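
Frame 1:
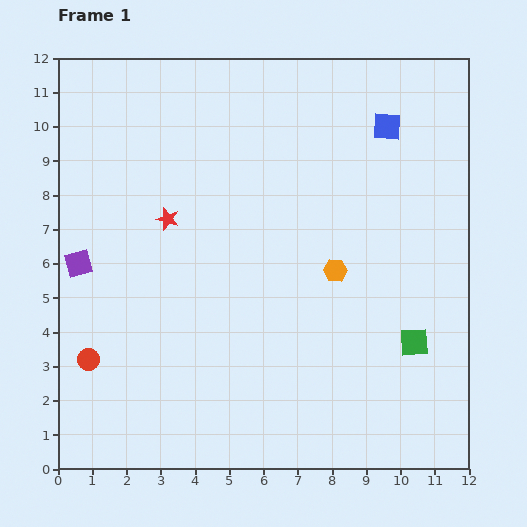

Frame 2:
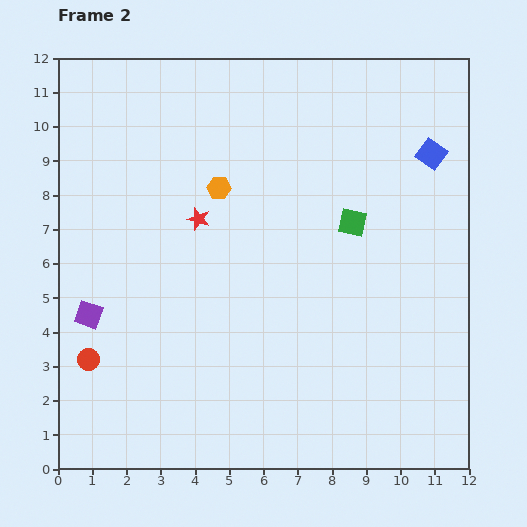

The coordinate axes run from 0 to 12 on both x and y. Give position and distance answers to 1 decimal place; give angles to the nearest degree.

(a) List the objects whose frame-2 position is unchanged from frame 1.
the red circle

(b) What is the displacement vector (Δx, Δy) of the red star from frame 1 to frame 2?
(0.9, 0.0)

The red star was at (3.2, 7.3) in frame 1 and (4.1, 7.3) in frame 2.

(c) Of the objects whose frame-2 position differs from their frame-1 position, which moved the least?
the red star

(moved 0.9)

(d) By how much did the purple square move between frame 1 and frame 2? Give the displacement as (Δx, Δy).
(0.3, -1.5)

The purple square was at (0.6, 6.0) in frame 1 and (0.9, 4.5) in frame 2.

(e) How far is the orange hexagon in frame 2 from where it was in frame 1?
4.2

The orange hexagon moved from (8.1, 5.8) to (4.7, 8.2), a distance of √(3.4² + 2.4²) ≈ 4.2.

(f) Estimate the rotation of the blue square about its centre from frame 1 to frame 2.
32° clockwise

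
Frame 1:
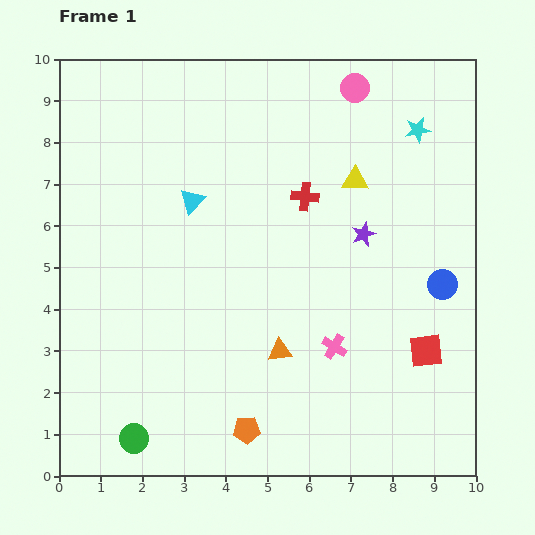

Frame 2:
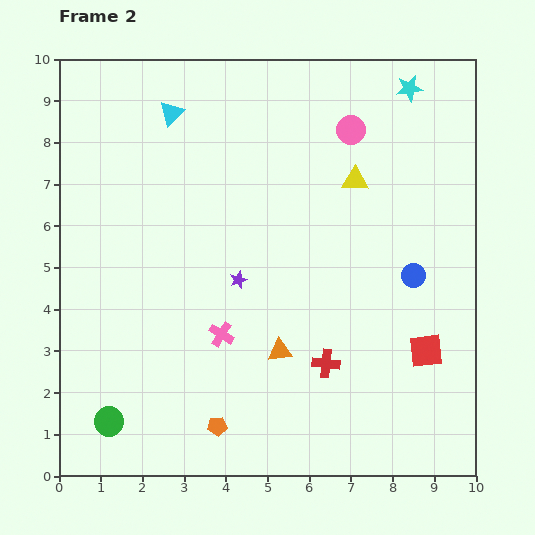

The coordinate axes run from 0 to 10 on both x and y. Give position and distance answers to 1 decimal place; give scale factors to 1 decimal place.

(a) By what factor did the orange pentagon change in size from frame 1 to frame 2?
0.7×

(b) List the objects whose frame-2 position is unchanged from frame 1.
the yellow triangle, the red square, the orange triangle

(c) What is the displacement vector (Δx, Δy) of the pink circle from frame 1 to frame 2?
(-0.1, -1.0)

The pink circle was at (7.1, 9.3) in frame 1 and (7.0, 8.3) in frame 2.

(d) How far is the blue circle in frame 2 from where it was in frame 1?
0.7

The blue circle moved from (9.2, 4.6) to (8.5, 4.8), a distance of √(0.7² + 0.2²) ≈ 0.7.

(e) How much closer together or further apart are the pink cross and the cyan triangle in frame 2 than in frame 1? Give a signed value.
+0.5

Distance in frame 1: 4.9. Distance in frame 2: 5.4.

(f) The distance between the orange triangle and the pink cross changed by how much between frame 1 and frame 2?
+0.2

Distance in frame 1: 1.3. Distance in frame 2: 1.5.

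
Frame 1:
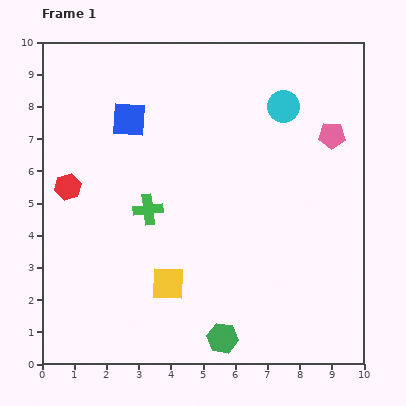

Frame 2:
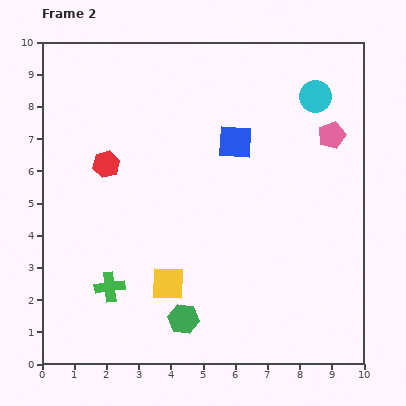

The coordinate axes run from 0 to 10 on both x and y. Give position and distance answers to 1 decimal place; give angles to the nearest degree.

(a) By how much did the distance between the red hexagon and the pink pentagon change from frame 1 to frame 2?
-1.3

Distance in frame 1: 8.4. Distance in frame 2: 7.1.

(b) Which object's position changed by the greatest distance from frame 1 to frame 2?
the blue square

(moved 3.4; next 2.7)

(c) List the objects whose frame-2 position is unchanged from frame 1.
the yellow square, the pink pentagon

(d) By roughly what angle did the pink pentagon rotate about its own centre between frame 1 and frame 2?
23° counter-clockwise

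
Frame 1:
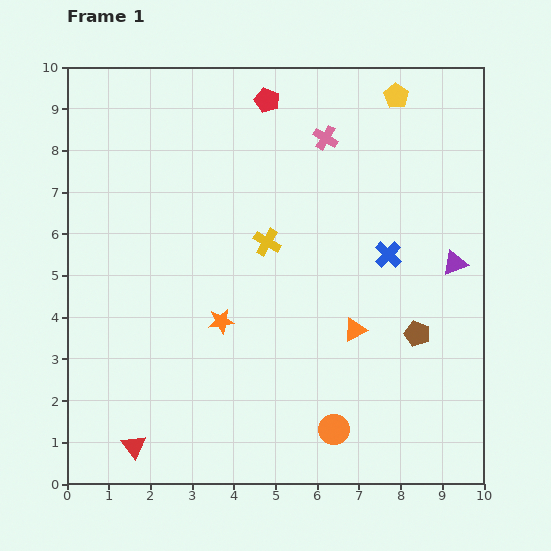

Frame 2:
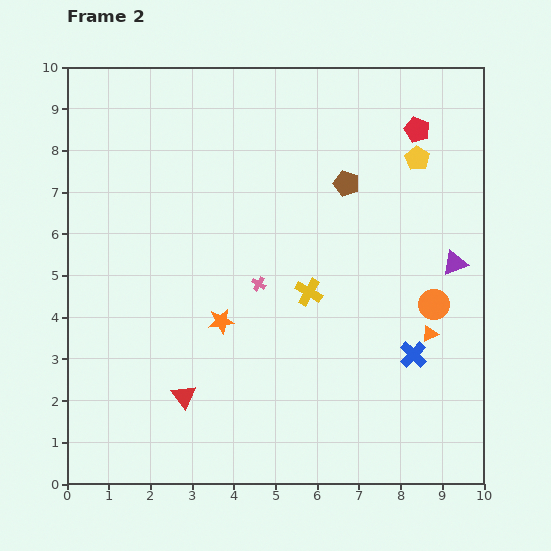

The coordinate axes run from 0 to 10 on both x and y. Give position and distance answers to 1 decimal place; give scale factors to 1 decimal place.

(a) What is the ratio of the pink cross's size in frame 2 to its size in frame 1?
0.6×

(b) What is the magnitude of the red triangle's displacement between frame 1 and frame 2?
1.7

The red triangle moved from (1.6, 0.9) to (2.8, 2.1), a distance of √(1.2² + 1.2²) ≈ 1.7.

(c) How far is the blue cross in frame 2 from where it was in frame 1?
2.5

The blue cross moved from (7.7, 5.5) to (8.3, 3.1), a distance of √(0.6² + 2.4²) ≈ 2.5.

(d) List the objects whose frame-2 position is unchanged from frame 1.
the orange star, the purple triangle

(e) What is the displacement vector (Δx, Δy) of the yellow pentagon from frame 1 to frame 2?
(0.5, -1.5)

The yellow pentagon was at (7.9, 9.3) in frame 1 and (8.4, 7.8) in frame 2.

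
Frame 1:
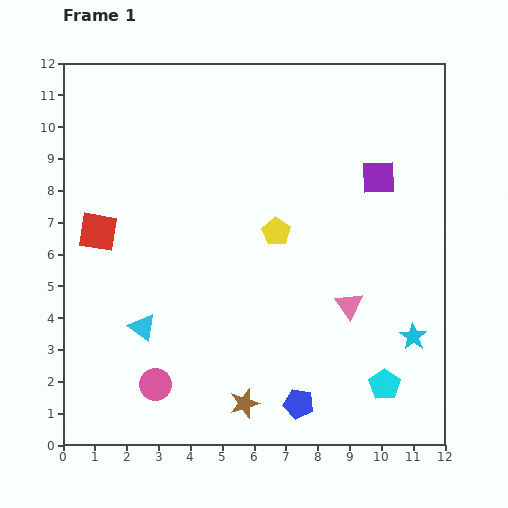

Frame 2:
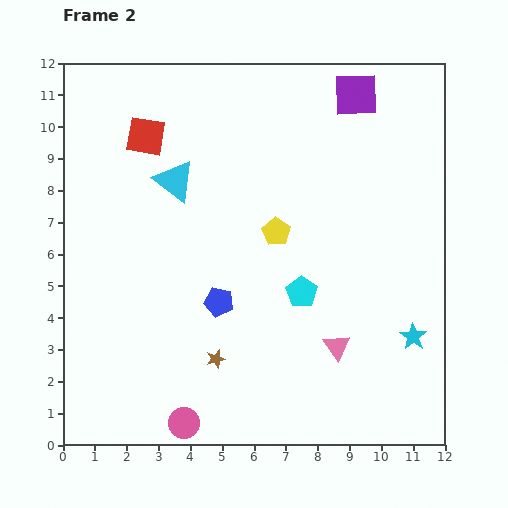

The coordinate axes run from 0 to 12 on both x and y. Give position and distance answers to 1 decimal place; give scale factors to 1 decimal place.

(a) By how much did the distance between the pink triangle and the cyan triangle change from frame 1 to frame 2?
+0.8

Distance in frame 1: 6.5. Distance in frame 2: 7.3.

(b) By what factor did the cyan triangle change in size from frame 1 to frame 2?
1.6×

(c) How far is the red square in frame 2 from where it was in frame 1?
3.4

The red square moved from (1.1, 6.7) to (2.6, 9.7), a distance of √(1.5² + 3.0²) ≈ 3.4.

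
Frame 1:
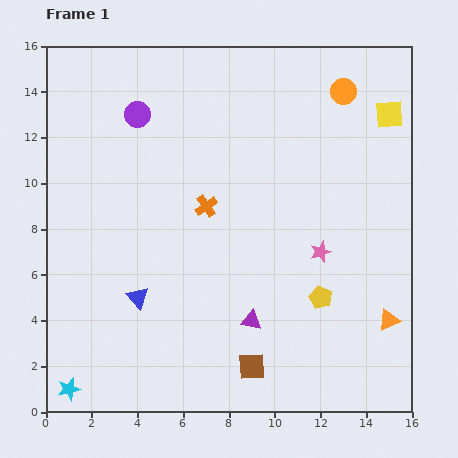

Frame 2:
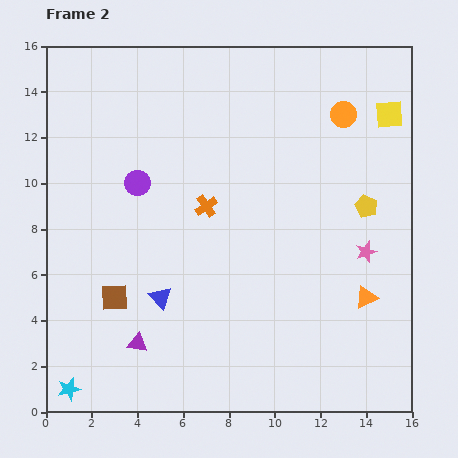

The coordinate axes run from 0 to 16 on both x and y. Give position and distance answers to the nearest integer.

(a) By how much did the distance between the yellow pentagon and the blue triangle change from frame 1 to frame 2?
+2

Distance in frame 1: 8. Distance in frame 2: 10.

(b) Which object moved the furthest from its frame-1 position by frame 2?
the brown square

(moved 7; next 5)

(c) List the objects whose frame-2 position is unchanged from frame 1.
the yellow square, the orange cross, the cyan star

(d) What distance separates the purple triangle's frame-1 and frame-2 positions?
5

The purple triangle moved from (9, 4) to (4, 3), a distance of √(5² + 1²) ≈ 5.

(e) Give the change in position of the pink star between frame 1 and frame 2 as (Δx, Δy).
(2, 0)

The pink star was at (12, 7) in frame 1 and (14, 7) in frame 2.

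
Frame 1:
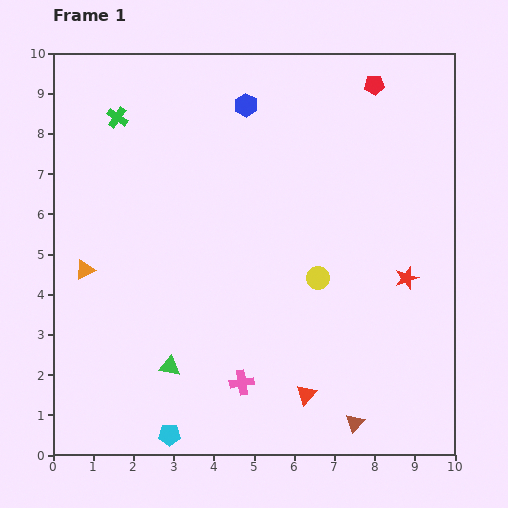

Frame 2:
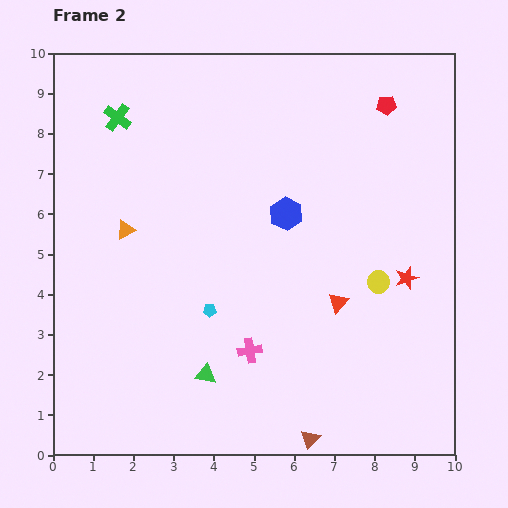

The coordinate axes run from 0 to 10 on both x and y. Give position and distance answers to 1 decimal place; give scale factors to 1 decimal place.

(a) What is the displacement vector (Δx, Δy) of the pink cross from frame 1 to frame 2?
(0.2, 0.8)

The pink cross was at (4.7, 1.8) in frame 1 and (4.9, 2.6) in frame 2.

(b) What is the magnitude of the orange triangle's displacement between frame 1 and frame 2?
1.4

The orange triangle moved from (0.8, 4.6) to (1.8, 5.6), a distance of √(1.0² + 1.0²) ≈ 1.4.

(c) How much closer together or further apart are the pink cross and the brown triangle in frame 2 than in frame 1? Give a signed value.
-0.3

Distance in frame 1: 3.0. Distance in frame 2: 2.7.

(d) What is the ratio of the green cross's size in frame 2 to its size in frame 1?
1.3×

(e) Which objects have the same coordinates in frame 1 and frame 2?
the red star, the green cross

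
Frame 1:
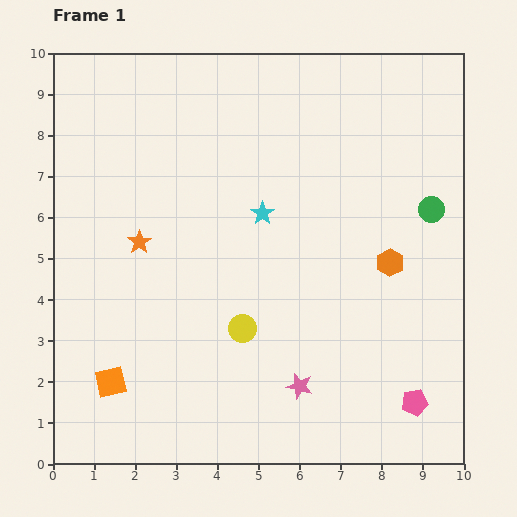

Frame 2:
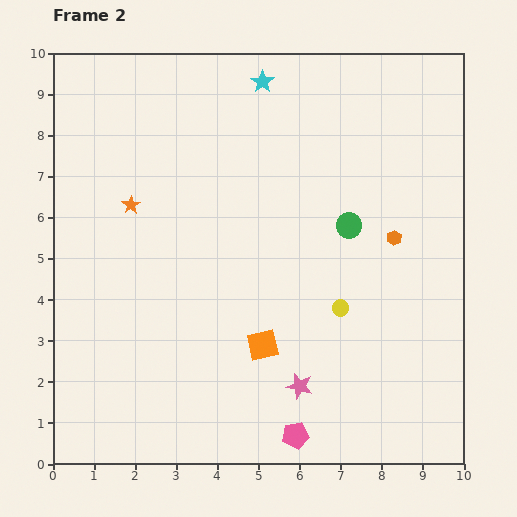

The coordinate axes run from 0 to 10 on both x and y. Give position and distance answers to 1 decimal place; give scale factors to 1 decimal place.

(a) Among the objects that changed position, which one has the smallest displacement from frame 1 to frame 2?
the orange hexagon

(moved 0.6)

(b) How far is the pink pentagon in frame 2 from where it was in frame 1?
3.0

The pink pentagon moved from (8.8, 1.5) to (5.9, 0.7), a distance of √(2.9² + 0.8²) ≈ 3.0.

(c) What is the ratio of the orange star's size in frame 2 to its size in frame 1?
0.7×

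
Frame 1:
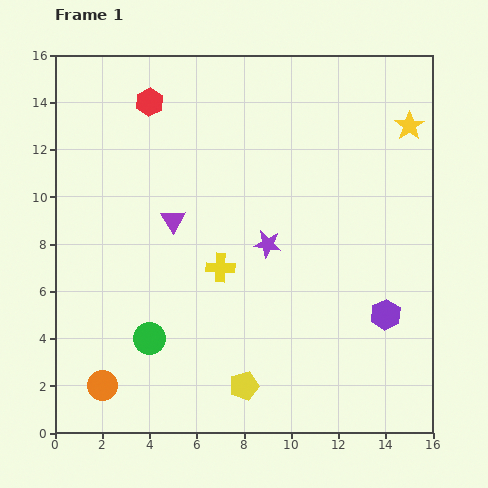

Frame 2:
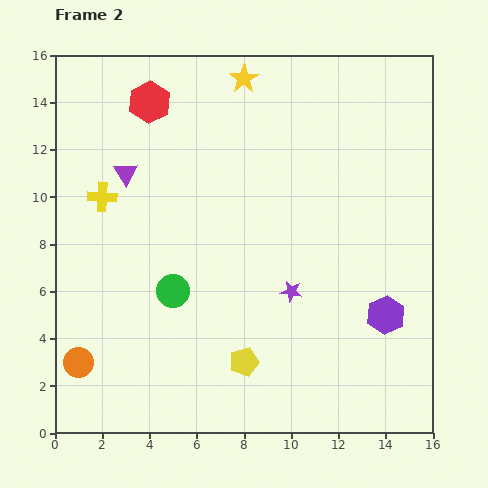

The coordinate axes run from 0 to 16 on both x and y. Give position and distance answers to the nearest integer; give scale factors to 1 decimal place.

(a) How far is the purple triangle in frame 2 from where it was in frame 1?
3

The purple triangle moved from (5, 9) to (3, 11), a distance of √(2² + 2²) ≈ 3.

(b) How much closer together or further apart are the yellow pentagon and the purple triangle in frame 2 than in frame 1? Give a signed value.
+1

Distance in frame 1: 8. Distance in frame 2: 9.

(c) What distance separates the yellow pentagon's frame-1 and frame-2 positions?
1

The yellow pentagon moved from (8, 2) to (8, 3), a distance of √(0² + 1²) ≈ 1.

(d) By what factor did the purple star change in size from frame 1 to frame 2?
0.8×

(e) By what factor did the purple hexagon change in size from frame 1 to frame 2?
1.3×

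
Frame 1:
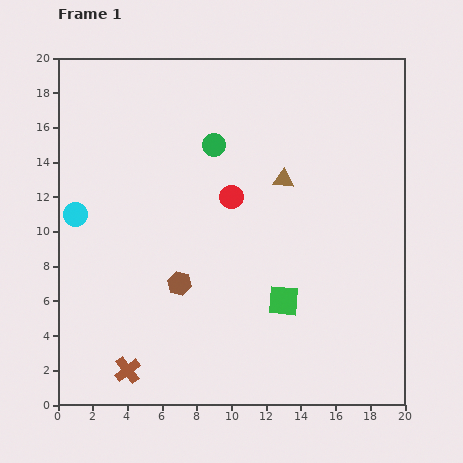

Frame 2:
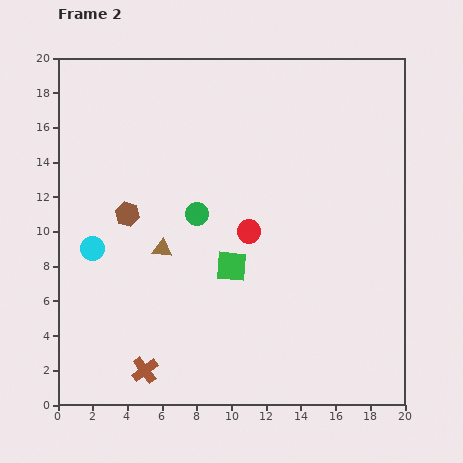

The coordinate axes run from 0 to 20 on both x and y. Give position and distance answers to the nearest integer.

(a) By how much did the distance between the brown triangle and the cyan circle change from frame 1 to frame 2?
-8

Distance in frame 1: 12. Distance in frame 2: 4.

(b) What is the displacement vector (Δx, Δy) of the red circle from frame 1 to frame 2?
(1, -2)

The red circle was at (10, 12) in frame 1 and (11, 10) in frame 2.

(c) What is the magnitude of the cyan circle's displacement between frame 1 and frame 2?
2

The cyan circle moved from (1, 11) to (2, 9), a distance of √(1² + 2²) ≈ 2.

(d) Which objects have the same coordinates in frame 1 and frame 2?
none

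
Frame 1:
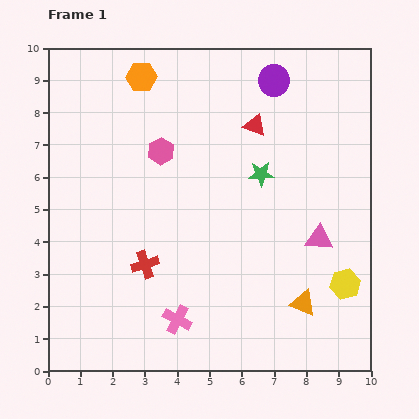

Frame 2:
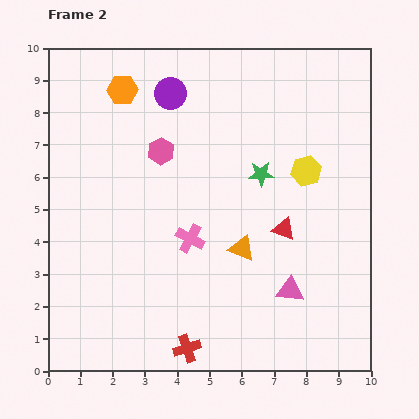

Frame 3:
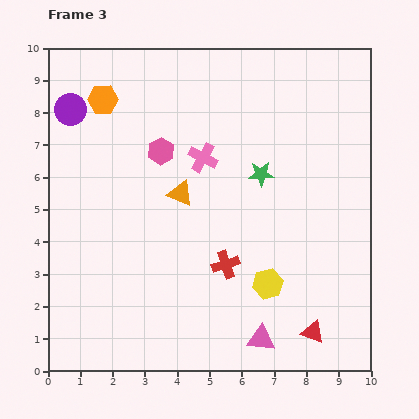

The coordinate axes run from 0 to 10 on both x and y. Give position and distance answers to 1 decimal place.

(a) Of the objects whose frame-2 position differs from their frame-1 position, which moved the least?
the orange hexagon

(moved 0.7)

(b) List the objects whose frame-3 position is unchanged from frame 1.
the pink hexagon, the green star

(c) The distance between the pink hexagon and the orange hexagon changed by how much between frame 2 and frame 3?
+0.2

Distance in frame 2: 2.2. Distance in frame 3: 2.4.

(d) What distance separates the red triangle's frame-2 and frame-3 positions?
3.3

The red triangle moved from (7.3, 4.4) to (8.2, 1.2), a distance of √(0.9² + 3.2²) ≈ 3.3.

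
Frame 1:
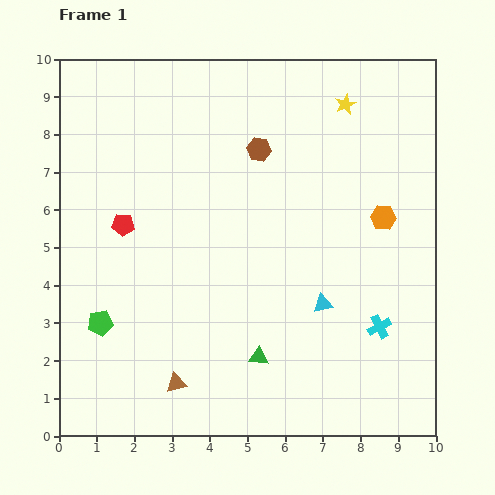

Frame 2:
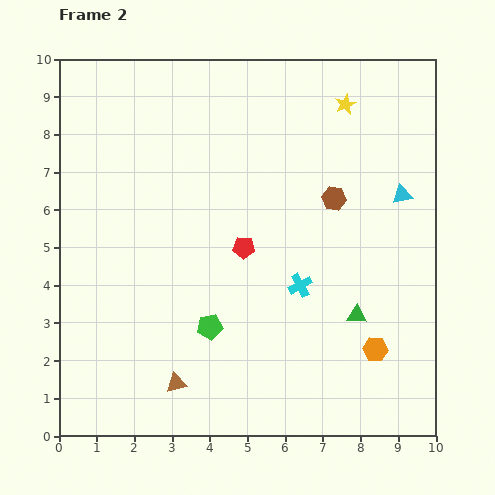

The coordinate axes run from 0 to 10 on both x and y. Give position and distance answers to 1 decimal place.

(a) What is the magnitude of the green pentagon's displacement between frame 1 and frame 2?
2.9

The green pentagon moved from (1.1, 3.0) to (4.0, 2.9), a distance of √(2.9² + 0.1²) ≈ 2.9.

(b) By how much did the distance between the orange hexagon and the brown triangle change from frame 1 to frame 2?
-1.6

Distance in frame 1: 7.0. Distance in frame 2: 5.4.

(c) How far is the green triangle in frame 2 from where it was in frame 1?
2.8

The green triangle moved from (5.3, 2.1) to (7.9, 3.2), a distance of √(2.6² + 1.1²) ≈ 2.8.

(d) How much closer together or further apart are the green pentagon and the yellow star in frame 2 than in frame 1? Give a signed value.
-1.8

Distance in frame 1: 8.7. Distance in frame 2: 6.9.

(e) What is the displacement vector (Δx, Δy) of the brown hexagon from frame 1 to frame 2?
(2.0, -1.3)

The brown hexagon was at (5.3, 7.6) in frame 1 and (7.3, 6.3) in frame 2.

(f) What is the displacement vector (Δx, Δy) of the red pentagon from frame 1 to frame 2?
(3.2, -0.6)

The red pentagon was at (1.7, 5.6) in frame 1 and (4.9, 5.0) in frame 2.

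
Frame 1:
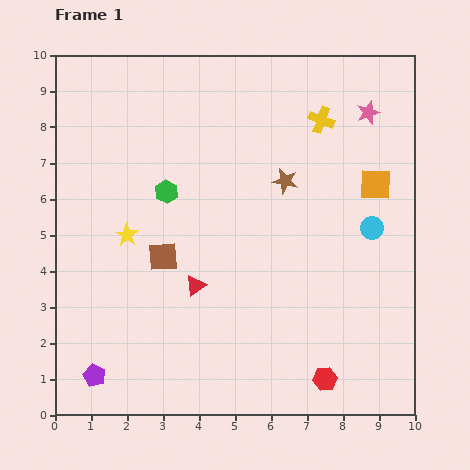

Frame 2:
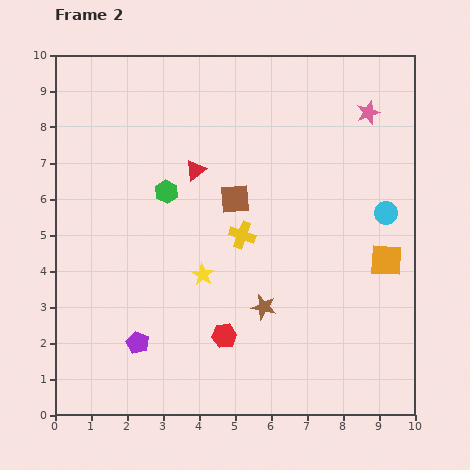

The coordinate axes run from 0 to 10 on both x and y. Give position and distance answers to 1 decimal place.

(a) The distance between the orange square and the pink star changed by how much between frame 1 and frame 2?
+2.1

Distance in frame 1: 2.0. Distance in frame 2: 4.1.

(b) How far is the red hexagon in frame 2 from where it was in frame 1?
3.0

The red hexagon moved from (7.5, 1.0) to (4.7, 2.2), a distance of √(2.8² + 1.2²) ≈ 3.0.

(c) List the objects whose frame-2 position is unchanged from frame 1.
the green hexagon, the pink star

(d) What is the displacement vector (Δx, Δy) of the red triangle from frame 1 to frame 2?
(0.0, 3.2)

The red triangle was at (3.9, 3.6) in frame 1 and (3.9, 6.8) in frame 2.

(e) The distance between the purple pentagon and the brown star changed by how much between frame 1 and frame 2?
-4.0

Distance in frame 1: 7.6. Distance in frame 2: 3.6.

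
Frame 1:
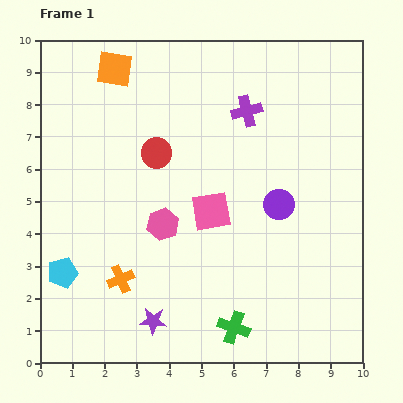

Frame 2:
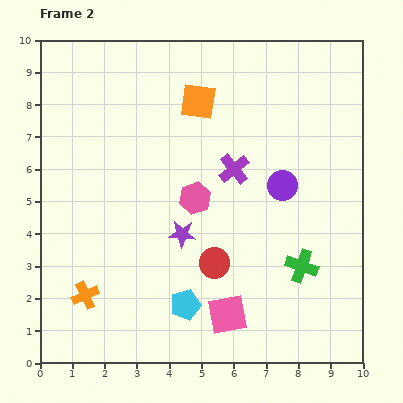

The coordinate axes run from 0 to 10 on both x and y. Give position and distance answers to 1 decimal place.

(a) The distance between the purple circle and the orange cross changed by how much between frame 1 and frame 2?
+1.6

Distance in frame 1: 5.4. Distance in frame 2: 7.0.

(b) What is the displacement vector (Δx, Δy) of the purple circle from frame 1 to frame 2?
(0.1, 0.6)

The purple circle was at (7.4, 4.9) in frame 1 and (7.5, 5.5) in frame 2.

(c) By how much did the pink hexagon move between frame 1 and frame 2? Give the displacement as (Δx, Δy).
(1.0, 0.8)

The pink hexagon was at (3.8, 4.3) in frame 1 and (4.8, 5.1) in frame 2.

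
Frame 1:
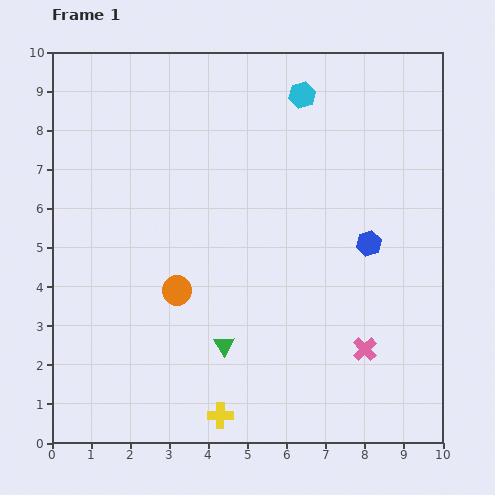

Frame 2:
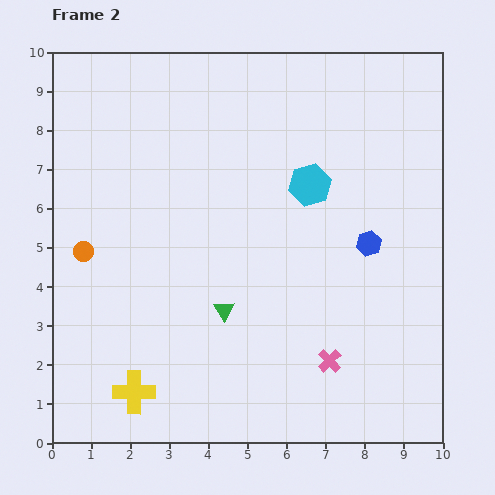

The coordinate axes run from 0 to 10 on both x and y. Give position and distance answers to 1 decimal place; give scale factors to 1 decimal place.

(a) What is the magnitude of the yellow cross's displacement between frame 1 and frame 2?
2.3

The yellow cross moved from (4.3, 0.7) to (2.1, 1.3), a distance of √(2.2² + 0.6²) ≈ 2.3.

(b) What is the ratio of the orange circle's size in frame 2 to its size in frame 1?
0.7×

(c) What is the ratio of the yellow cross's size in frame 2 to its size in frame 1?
1.7×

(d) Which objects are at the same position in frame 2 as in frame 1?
the blue hexagon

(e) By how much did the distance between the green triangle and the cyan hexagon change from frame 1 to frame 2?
-2.8

Distance in frame 1: 6.7. Distance in frame 2: 3.9.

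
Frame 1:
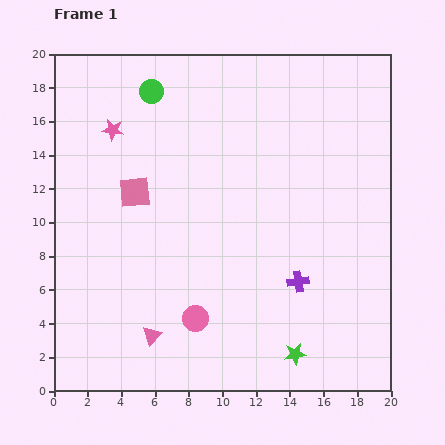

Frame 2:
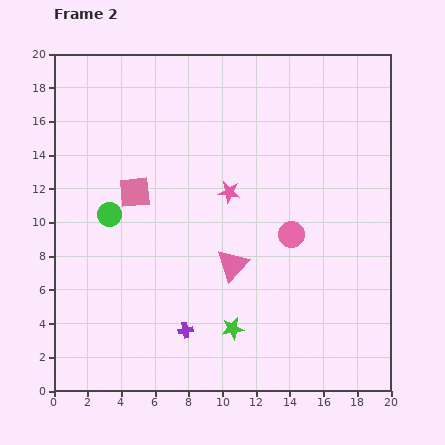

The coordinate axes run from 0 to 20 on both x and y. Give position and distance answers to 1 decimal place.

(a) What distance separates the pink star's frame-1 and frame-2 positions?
7.8

The pink star moved from (3.5, 15.5) to (10.4, 11.8), a distance of √(6.9² + 3.7²) ≈ 7.8.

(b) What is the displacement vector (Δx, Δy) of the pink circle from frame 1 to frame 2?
(5.7, 5.0)

The pink circle was at (8.4, 4.3) in frame 1 and (14.1, 9.3) in frame 2.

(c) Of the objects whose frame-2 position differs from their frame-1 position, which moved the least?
the green star

(moved 4.0)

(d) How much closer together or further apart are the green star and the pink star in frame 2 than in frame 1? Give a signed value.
-9.0

Distance in frame 1: 17.1. Distance in frame 2: 8.1.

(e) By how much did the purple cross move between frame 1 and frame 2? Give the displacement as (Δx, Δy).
(-6.7, -2.9)

The purple cross was at (14.5, 6.5) in frame 1 and (7.8, 3.6) in frame 2.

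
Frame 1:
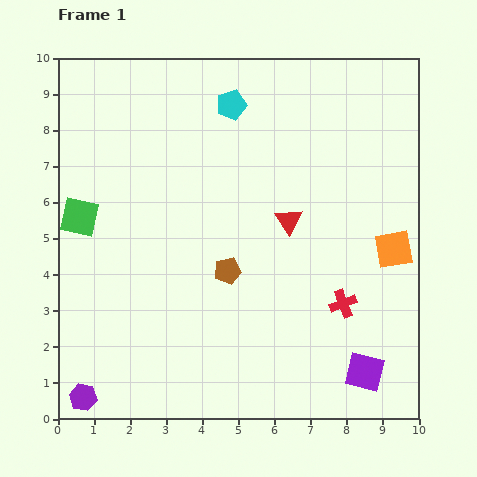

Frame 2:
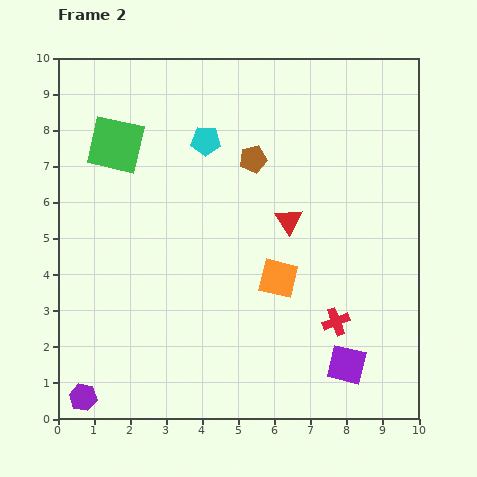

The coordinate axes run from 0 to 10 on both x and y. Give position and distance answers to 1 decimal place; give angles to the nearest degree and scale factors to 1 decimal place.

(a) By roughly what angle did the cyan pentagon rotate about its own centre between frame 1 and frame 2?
18° clockwise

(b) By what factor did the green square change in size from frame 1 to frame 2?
1.5×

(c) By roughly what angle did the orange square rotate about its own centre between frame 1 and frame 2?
23° clockwise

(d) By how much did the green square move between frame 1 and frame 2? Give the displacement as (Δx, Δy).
(1.0, 2.0)

The green square was at (0.6, 5.6) in frame 1 and (1.6, 7.6) in frame 2.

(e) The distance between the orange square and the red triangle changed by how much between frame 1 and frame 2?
-1.4

Distance in frame 1: 3.0. Distance in frame 2: 1.6.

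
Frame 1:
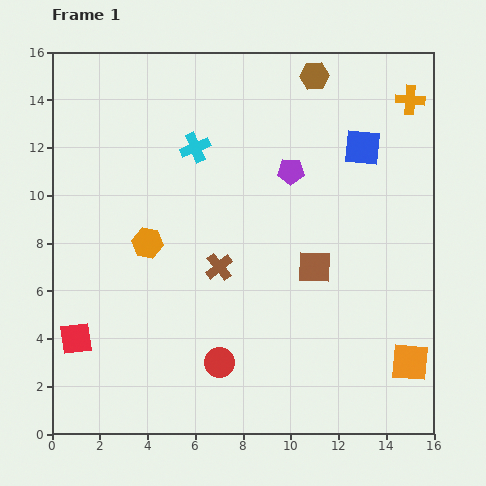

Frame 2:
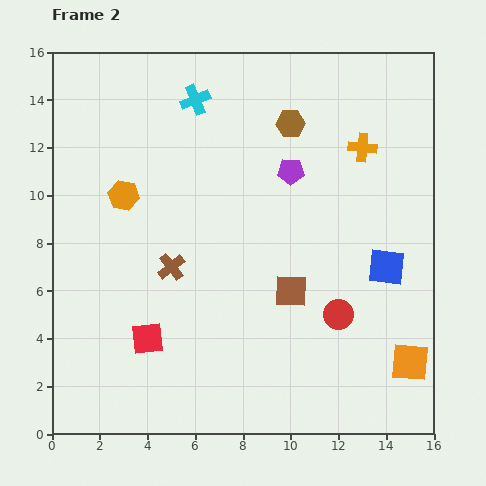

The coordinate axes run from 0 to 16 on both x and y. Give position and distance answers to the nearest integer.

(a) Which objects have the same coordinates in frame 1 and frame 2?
the orange square, the purple pentagon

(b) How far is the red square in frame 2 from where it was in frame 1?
3

The red square moved from (1, 4) to (4, 4), a distance of √(3² + 0²) ≈ 3.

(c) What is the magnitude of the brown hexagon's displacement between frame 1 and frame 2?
2

The brown hexagon moved from (11, 15) to (10, 13), a distance of √(1² + 2²) ≈ 2.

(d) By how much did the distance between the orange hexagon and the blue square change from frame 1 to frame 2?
+1

Distance in frame 1: 10. Distance in frame 2: 11.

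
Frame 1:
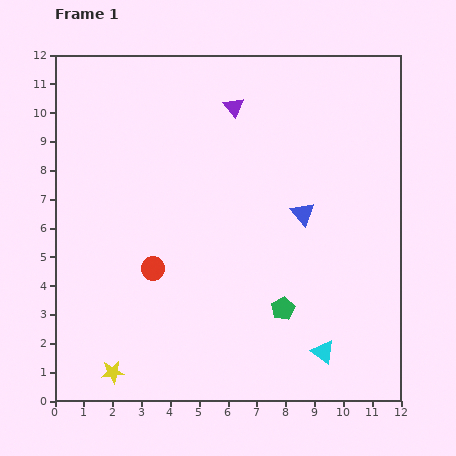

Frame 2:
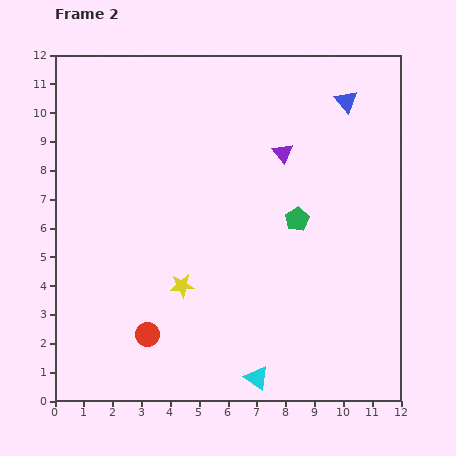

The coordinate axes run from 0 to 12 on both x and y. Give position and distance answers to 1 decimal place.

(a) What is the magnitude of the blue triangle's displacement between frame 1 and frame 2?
4.2

The blue triangle moved from (8.6, 6.5) to (10.1, 10.4), a distance of √(1.5² + 3.9²) ≈ 4.2.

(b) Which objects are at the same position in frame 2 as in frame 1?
none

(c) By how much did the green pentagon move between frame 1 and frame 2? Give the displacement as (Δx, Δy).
(0.5, 3.1)

The green pentagon was at (7.9, 3.2) in frame 1 and (8.4, 6.3) in frame 2.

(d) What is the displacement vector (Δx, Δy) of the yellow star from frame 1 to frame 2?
(2.4, 3.0)

The yellow star was at (2.0, 1.0) in frame 1 and (4.4, 4.0) in frame 2.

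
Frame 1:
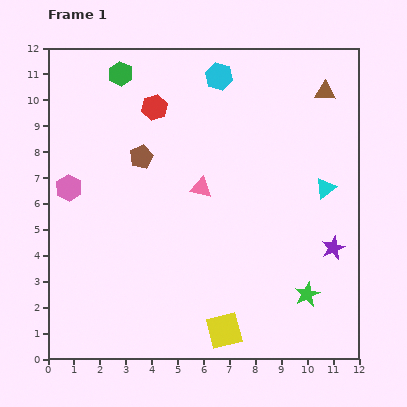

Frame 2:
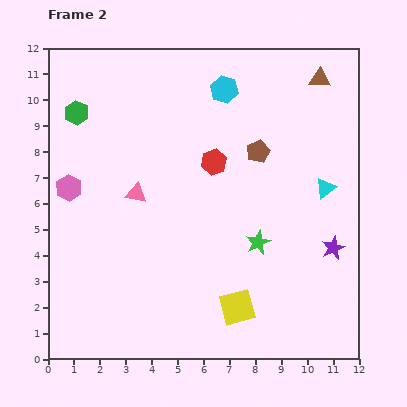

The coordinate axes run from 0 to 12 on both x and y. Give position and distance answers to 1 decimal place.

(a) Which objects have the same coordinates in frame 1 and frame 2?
the cyan triangle, the purple star, the pink hexagon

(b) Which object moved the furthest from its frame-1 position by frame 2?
the brown pentagon

(moved 4.5; next 3.1)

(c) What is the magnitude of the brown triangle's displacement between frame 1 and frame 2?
0.5

The brown triangle moved from (10.7, 10.3) to (10.5, 10.8), a distance of √(0.2² + 0.5²) ≈ 0.5.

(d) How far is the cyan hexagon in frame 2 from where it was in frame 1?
0.5

The cyan hexagon moved from (6.6, 10.9) to (6.8, 10.4), a distance of √(0.2² + 0.5²) ≈ 0.5.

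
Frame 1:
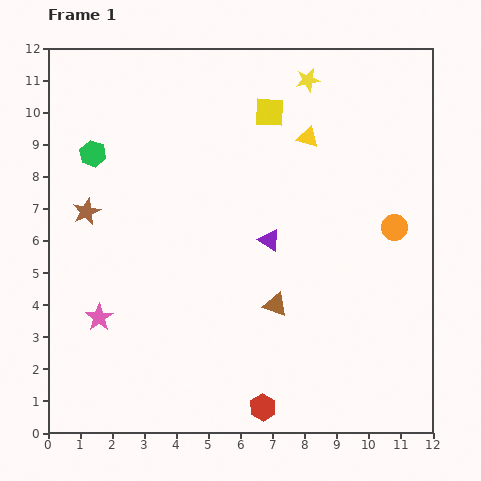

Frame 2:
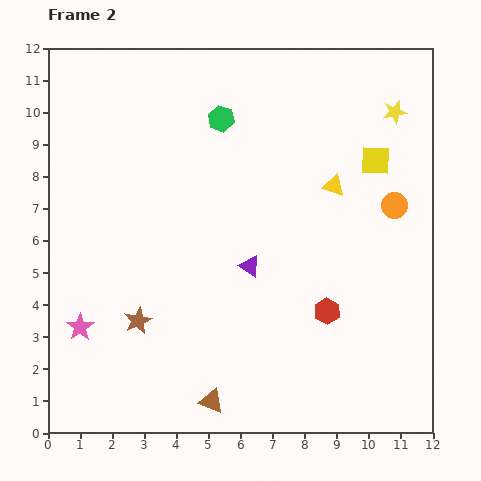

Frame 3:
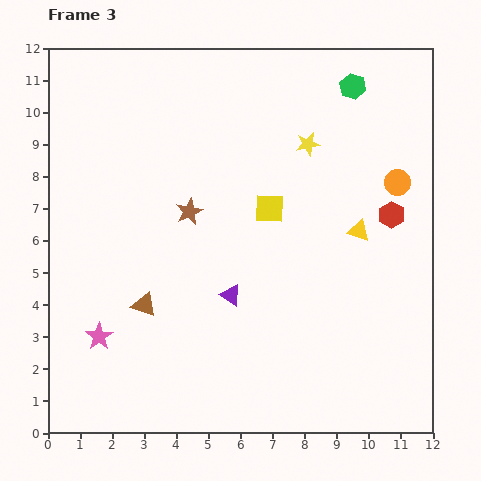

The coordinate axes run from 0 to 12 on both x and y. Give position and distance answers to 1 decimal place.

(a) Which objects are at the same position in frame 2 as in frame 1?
none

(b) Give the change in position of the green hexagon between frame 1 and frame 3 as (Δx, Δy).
(8.1, 2.1)

The green hexagon was at (1.4, 8.7) in frame 1 and (9.5, 10.8) in frame 3.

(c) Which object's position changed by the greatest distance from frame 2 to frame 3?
the green hexagon

(moved 4.2; next 3.8)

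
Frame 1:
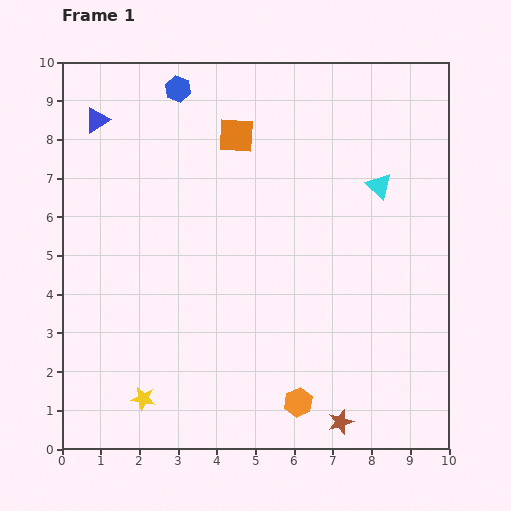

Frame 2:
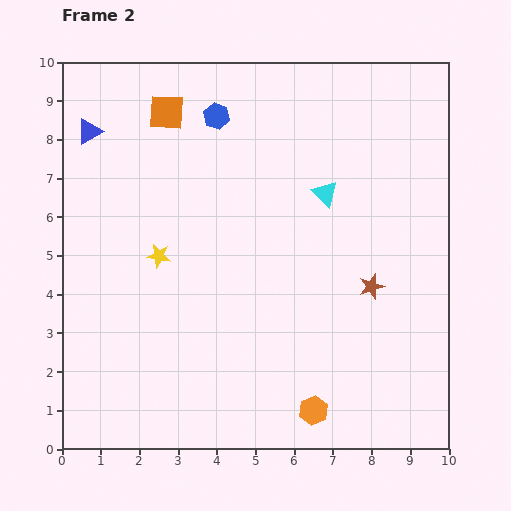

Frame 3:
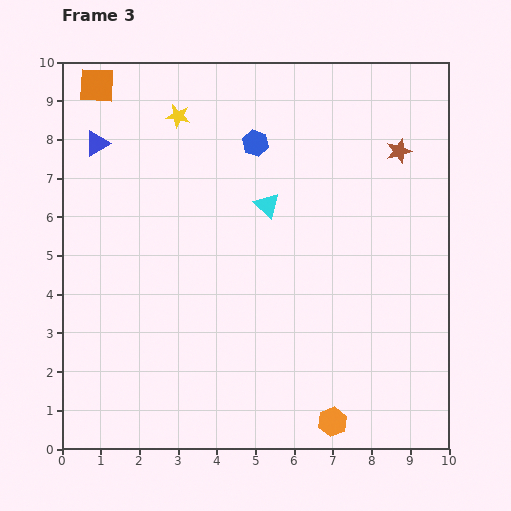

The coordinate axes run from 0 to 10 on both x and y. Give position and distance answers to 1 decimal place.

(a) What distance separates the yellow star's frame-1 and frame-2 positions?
3.7

The yellow star moved from (2.1, 1.3) to (2.5, 5.0), a distance of √(0.4² + 3.7²) ≈ 3.7.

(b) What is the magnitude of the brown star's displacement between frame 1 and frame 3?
7.2

The brown star moved from (7.2, 0.7) to (8.7, 7.7), a distance of √(1.5² + 7.0²) ≈ 7.2.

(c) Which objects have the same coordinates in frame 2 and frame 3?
none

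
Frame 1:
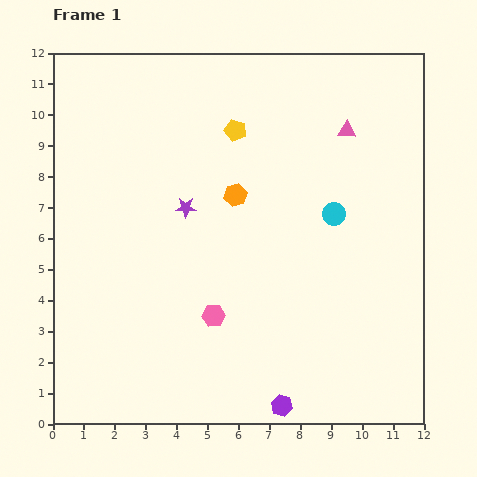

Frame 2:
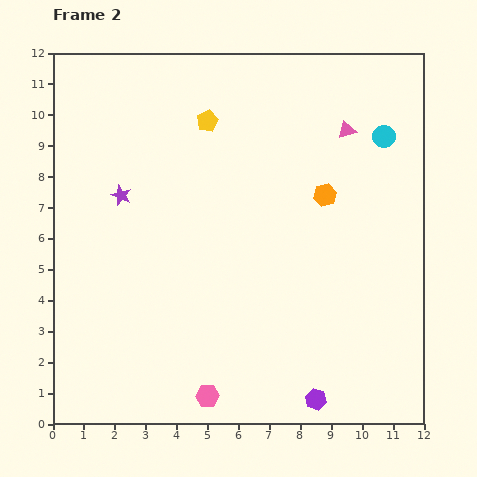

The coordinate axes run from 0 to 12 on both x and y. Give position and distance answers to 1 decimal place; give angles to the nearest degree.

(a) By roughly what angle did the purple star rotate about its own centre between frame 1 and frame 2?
22° clockwise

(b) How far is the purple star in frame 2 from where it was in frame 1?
2.1

The purple star moved from (4.3, 7.0) to (2.2, 7.4), a distance of √(2.1² + 0.4²) ≈ 2.1.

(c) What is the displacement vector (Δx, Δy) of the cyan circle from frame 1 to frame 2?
(1.6, 2.5)

The cyan circle was at (9.1, 6.8) in frame 1 and (10.7, 9.3) in frame 2.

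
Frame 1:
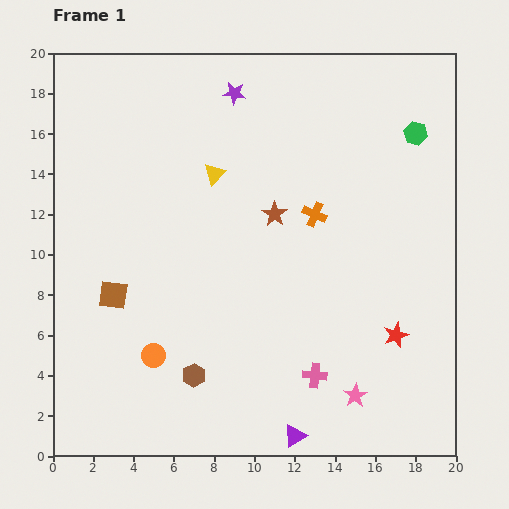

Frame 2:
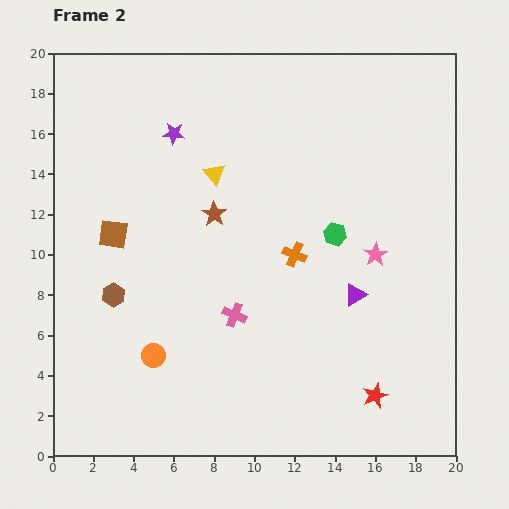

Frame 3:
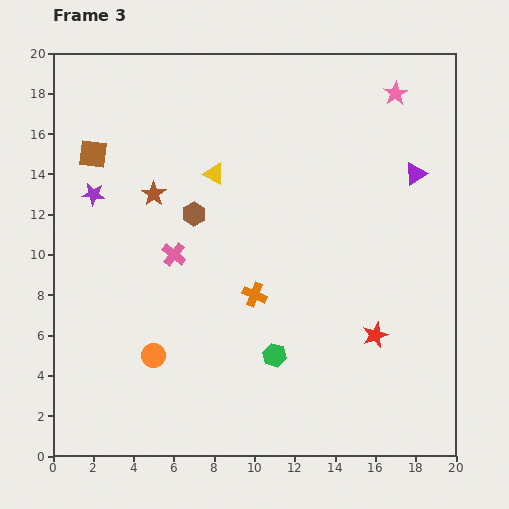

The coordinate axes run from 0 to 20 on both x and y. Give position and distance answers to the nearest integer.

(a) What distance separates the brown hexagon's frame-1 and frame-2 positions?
6

The brown hexagon moved from (7, 4) to (3, 8), a distance of √(4² + 4²) ≈ 6.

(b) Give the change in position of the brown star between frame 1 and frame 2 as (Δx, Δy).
(-3, 0)

The brown star was at (11, 12) in frame 1 and (8, 12) in frame 2.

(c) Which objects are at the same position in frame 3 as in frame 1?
the orange circle, the yellow triangle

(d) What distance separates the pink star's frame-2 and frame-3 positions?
8

The pink star moved from (16, 10) to (17, 18), a distance of √(1² + 8²) ≈ 8.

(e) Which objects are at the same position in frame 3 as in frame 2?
the orange circle, the yellow triangle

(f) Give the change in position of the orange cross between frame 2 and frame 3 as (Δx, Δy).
(-2, -2)

The orange cross was at (12, 10) in frame 2 and (10, 8) in frame 3.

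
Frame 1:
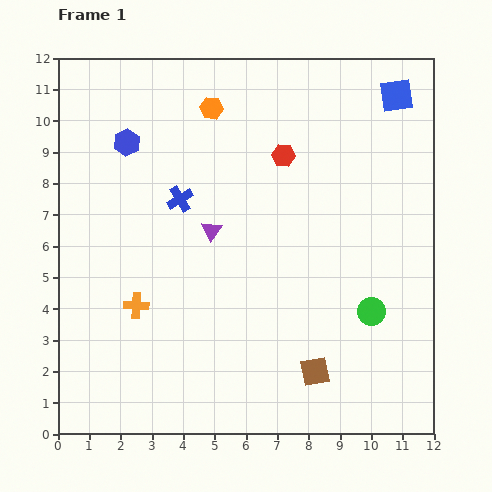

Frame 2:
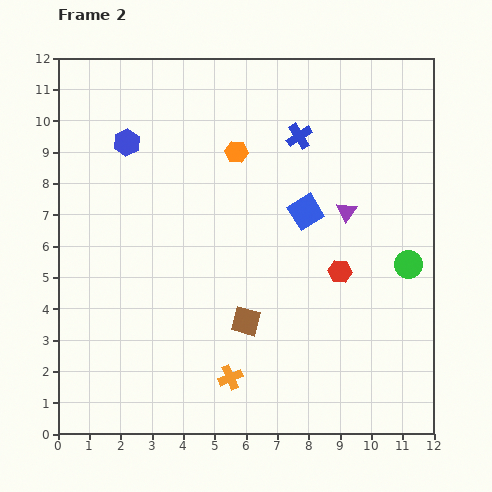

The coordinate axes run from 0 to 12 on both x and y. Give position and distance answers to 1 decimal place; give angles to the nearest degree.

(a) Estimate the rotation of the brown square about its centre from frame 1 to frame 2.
26° clockwise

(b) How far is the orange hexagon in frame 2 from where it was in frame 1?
1.6

The orange hexagon moved from (4.9, 10.4) to (5.7, 9.0), a distance of √(0.8² + 1.4²) ≈ 1.6.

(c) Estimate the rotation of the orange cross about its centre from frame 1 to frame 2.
25° counter-clockwise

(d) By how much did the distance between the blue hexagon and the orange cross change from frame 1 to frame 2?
+3.0

Distance in frame 1: 5.2. Distance in frame 2: 8.2.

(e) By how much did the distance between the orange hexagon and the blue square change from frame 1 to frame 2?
-3.0

Distance in frame 1: 5.9. Distance in frame 2: 2.9.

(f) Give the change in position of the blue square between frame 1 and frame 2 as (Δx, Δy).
(-2.9, -3.7)

The blue square was at (10.8, 10.8) in frame 1 and (7.9, 7.1) in frame 2.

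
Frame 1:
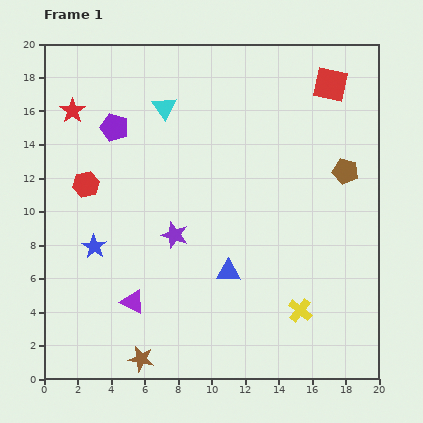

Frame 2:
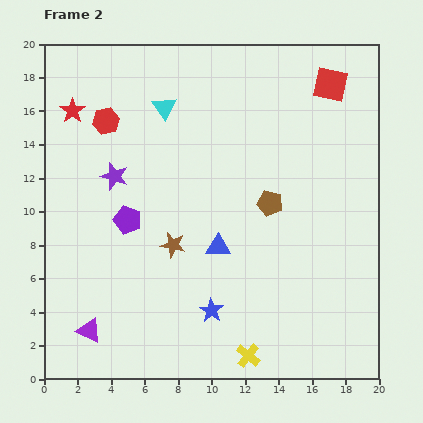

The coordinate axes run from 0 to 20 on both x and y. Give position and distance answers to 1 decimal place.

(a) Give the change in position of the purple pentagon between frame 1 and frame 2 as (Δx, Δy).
(0.8, -5.5)

The purple pentagon was at (4.2, 15.0) in frame 1 and (5.0, 9.5) in frame 2.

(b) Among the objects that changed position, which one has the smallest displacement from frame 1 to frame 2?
the blue triangle

(moved 1.6)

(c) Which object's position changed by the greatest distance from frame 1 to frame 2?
the blue star

(moved 8.0; next 7.1)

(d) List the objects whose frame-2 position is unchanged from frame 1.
the red star, the cyan triangle, the red square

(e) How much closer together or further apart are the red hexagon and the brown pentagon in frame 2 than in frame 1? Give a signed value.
-4.5

Distance in frame 1: 15.5. Distance in frame 2: 11.0.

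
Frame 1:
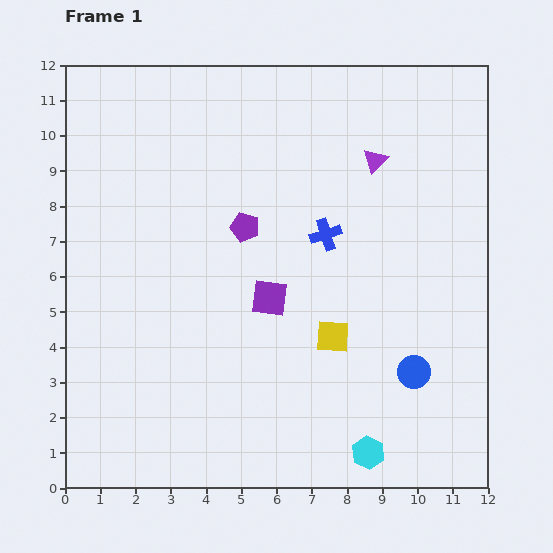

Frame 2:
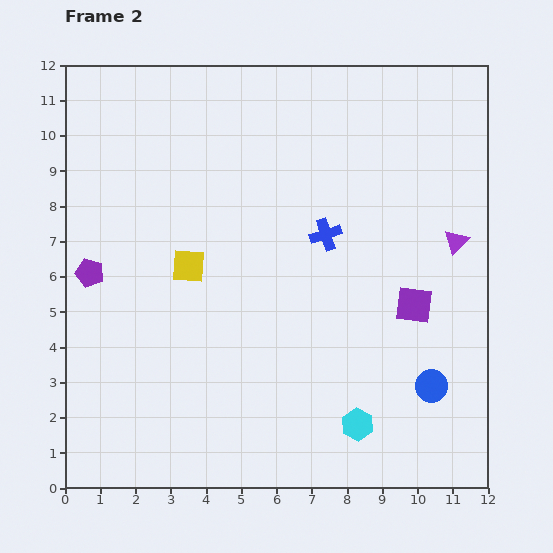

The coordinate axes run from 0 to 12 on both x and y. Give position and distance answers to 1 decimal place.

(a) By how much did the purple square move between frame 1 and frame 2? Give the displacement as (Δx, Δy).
(4.1, -0.2)

The purple square was at (5.8, 5.4) in frame 1 and (9.9, 5.2) in frame 2.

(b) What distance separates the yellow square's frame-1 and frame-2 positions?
4.6

The yellow square moved from (7.6, 4.3) to (3.5, 6.3), a distance of √(4.1² + 2.0²) ≈ 4.6.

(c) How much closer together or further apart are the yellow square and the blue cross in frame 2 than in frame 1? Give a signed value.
+1.1

Distance in frame 1: 2.9. Distance in frame 2: 4.0.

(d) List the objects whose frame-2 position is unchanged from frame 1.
the blue cross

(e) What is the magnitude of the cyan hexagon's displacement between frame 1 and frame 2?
0.9

The cyan hexagon moved from (8.6, 1.0) to (8.3, 1.8), a distance of √(0.3² + 0.8²) ≈ 0.9.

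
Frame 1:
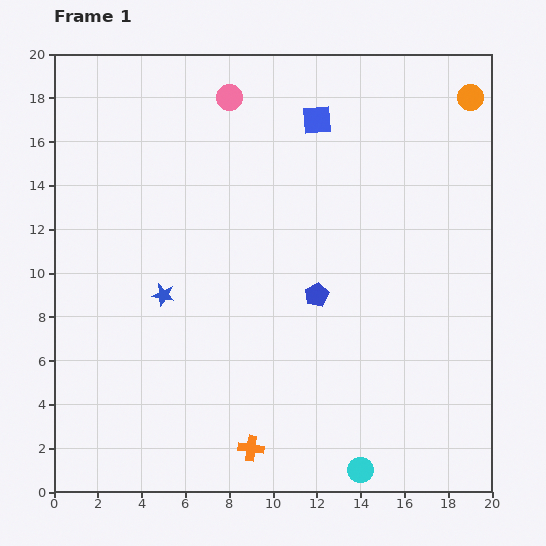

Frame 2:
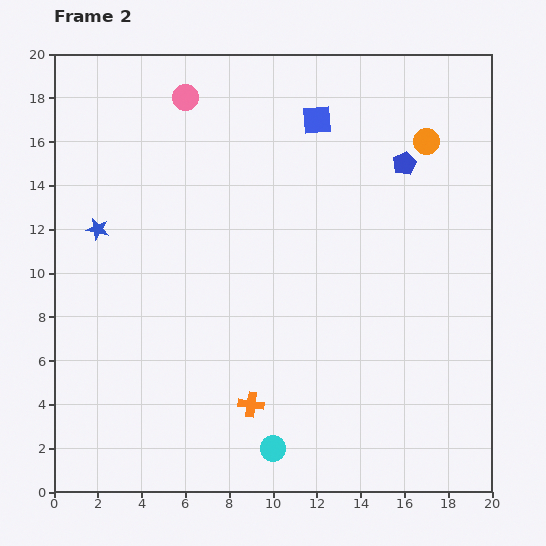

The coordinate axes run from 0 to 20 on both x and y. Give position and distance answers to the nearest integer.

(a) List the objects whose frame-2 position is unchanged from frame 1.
the blue square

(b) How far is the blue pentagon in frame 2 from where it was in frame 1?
7

The blue pentagon moved from (12, 9) to (16, 15), a distance of √(4² + 6²) ≈ 7.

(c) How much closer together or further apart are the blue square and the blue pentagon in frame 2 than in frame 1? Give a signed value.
-4

Distance in frame 1: 8. Distance in frame 2: 4.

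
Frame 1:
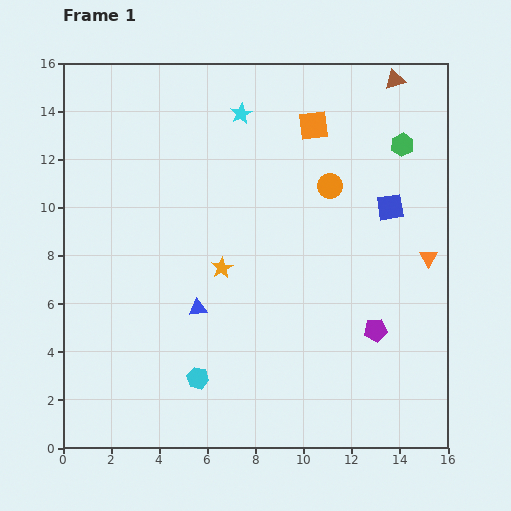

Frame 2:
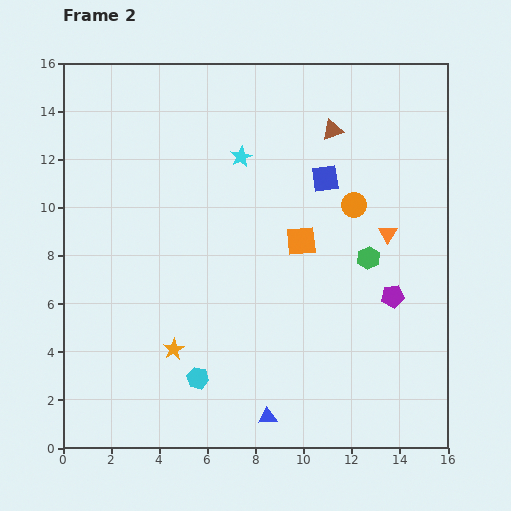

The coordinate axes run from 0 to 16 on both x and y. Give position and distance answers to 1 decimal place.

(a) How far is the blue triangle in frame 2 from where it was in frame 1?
5.4

The blue triangle moved from (5.6, 5.8) to (8.5, 1.3), a distance of √(2.9² + 4.5²) ≈ 5.4.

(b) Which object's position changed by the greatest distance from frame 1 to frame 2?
the blue triangle

(moved 5.4; next 4.9)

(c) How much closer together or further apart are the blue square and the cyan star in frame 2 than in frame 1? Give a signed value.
-3.7

Distance in frame 1: 7.3. Distance in frame 2: 3.6.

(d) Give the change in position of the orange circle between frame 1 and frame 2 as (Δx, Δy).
(1.0, -0.8)

The orange circle was at (11.1, 10.9) in frame 1 and (12.1, 10.1) in frame 2.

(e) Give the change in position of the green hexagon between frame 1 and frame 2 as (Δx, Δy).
(-1.4, -4.7)

The green hexagon was at (14.1, 12.6) in frame 1 and (12.7, 7.9) in frame 2.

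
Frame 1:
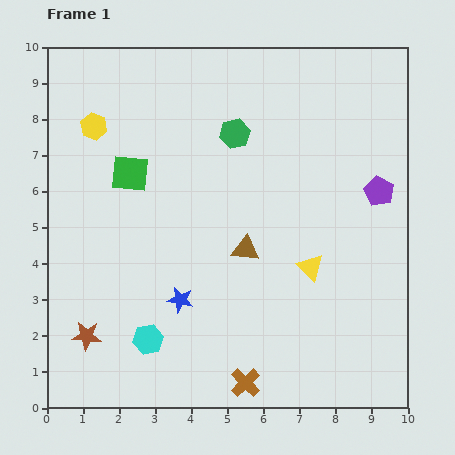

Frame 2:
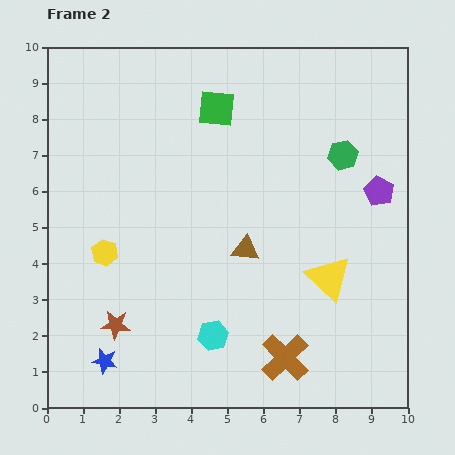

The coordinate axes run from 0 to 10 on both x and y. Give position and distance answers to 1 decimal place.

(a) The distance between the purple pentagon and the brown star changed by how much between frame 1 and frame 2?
-0.8

Distance in frame 1: 9.0. Distance in frame 2: 8.2.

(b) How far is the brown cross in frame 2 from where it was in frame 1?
1.3

The brown cross moved from (5.5, 0.7) to (6.6, 1.4), a distance of √(1.1² + 0.7²) ≈ 1.3.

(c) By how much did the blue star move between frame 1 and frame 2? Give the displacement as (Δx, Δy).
(-2.1, -1.7)

The blue star was at (3.7, 3.0) in frame 1 and (1.6, 1.3) in frame 2.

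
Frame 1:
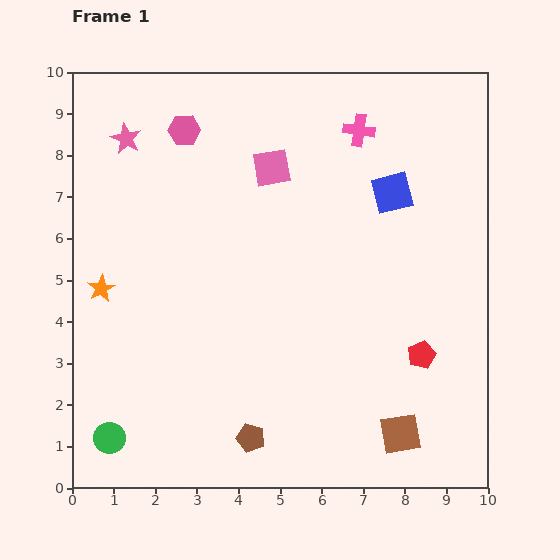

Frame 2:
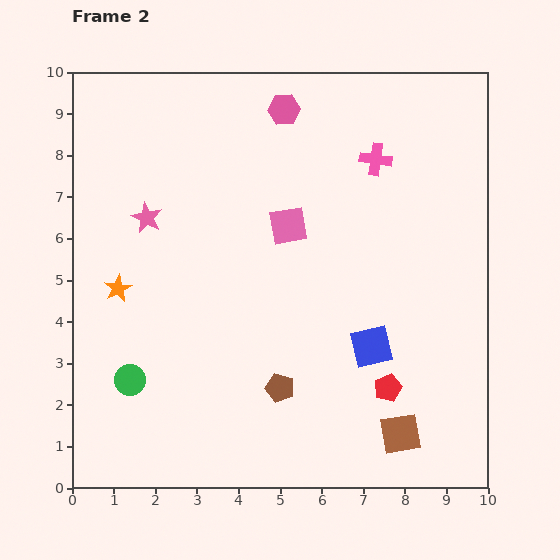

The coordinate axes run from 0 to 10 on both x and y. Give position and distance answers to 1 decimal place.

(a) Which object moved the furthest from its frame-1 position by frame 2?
the blue square

(moved 3.7; next 2.5)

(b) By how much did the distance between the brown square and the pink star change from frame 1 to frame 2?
-1.7

Distance in frame 1: 9.7. Distance in frame 2: 8.0.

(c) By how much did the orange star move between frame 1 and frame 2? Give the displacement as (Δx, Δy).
(0.4, 0.0)

The orange star was at (0.7, 4.8) in frame 1 and (1.1, 4.8) in frame 2.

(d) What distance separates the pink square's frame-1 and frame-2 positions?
1.5

The pink square moved from (4.8, 7.7) to (5.2, 6.3), a distance of √(0.4² + 1.4²) ≈ 1.5.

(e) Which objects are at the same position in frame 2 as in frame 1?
the brown square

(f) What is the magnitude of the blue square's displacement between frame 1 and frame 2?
3.7

The blue square moved from (7.7, 7.1) to (7.2, 3.4), a distance of √(0.5² + 3.7²) ≈ 3.7.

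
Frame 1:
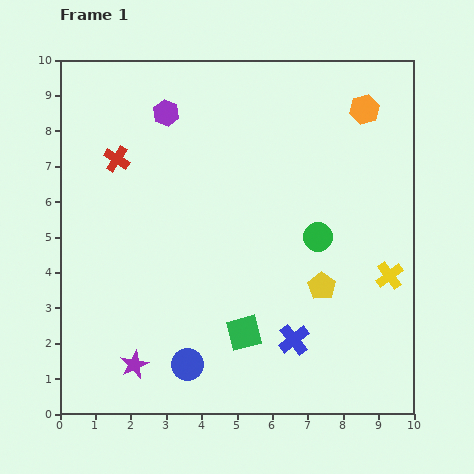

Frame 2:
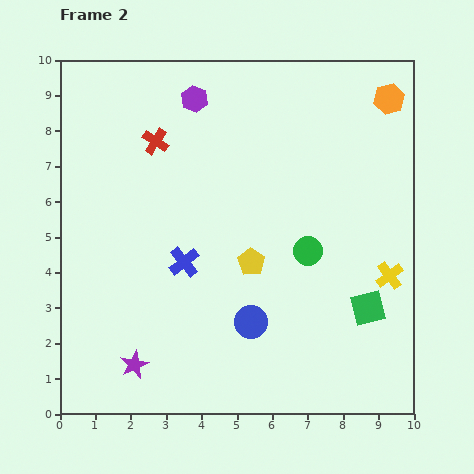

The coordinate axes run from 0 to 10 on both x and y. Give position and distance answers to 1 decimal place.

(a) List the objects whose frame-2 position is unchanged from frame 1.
the purple star, the yellow cross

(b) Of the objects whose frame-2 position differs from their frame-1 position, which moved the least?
the green circle

(moved 0.5)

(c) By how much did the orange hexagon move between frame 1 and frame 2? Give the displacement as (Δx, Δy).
(0.7, 0.3)

The orange hexagon was at (8.6, 8.6) in frame 1 and (9.3, 8.9) in frame 2.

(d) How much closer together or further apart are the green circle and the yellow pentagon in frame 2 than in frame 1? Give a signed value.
+0.2

Distance in frame 1: 1.4. Distance in frame 2: 1.6.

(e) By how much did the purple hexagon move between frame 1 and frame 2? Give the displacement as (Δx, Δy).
(0.8, 0.4)

The purple hexagon was at (3.0, 8.5) in frame 1 and (3.8, 8.9) in frame 2.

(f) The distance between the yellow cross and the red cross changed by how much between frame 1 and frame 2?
-0.8

Distance in frame 1: 8.4. Distance in frame 2: 7.6.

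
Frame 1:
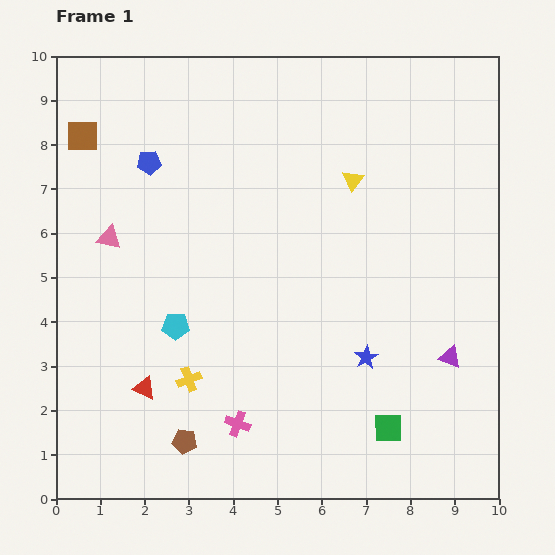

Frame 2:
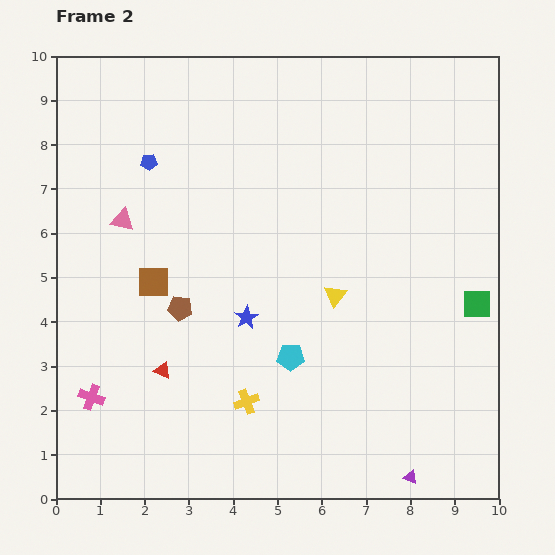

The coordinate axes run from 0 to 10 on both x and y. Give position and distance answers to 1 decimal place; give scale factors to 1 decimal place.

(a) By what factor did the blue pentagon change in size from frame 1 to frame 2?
0.7×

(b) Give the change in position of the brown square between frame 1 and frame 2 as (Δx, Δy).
(1.6, -3.3)

The brown square was at (0.6, 8.2) in frame 1 and (2.2, 4.9) in frame 2.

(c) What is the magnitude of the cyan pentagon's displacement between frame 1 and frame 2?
2.7

The cyan pentagon moved from (2.7, 3.9) to (5.3, 3.2), a distance of √(2.6² + 0.7²) ≈ 2.7.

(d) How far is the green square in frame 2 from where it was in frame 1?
3.4

The green square moved from (7.5, 1.6) to (9.5, 4.4), a distance of √(2.0² + 2.8²) ≈ 3.4.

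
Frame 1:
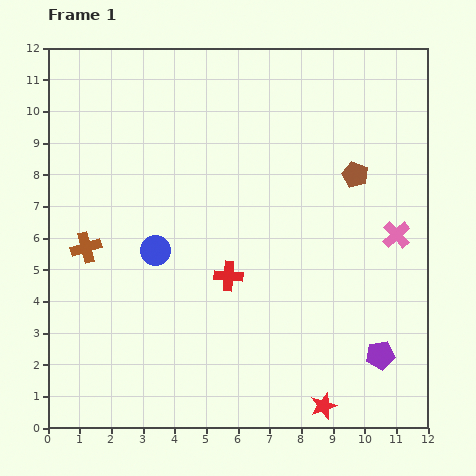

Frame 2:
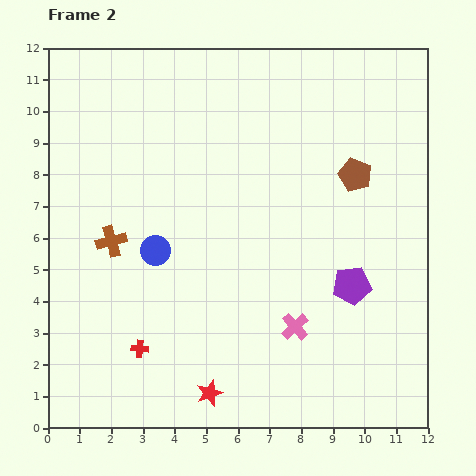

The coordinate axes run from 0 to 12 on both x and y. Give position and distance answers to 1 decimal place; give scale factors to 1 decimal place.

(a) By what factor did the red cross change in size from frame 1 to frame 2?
0.6×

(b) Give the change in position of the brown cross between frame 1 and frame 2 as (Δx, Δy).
(0.8, 0.2)

The brown cross was at (1.2, 5.7) in frame 1 and (2.0, 5.9) in frame 2.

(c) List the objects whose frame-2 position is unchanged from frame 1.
the brown pentagon, the blue circle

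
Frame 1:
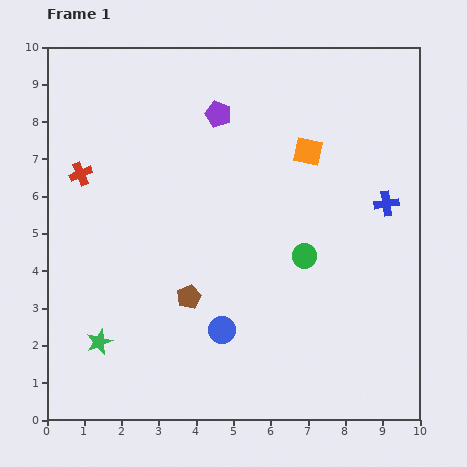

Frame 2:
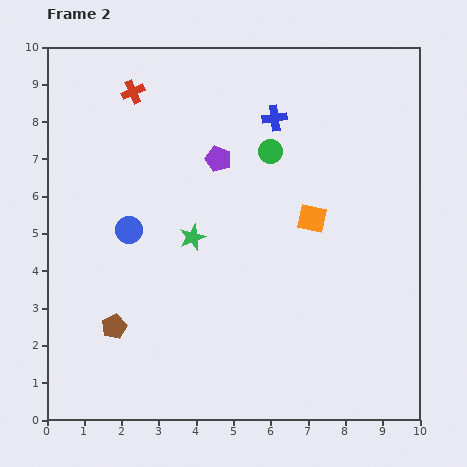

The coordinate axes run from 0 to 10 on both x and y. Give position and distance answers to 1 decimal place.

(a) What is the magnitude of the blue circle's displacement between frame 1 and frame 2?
3.7

The blue circle moved from (4.7, 2.4) to (2.2, 5.1), a distance of √(2.5² + 2.7²) ≈ 3.7.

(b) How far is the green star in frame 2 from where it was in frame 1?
3.8

The green star moved from (1.4, 2.1) to (3.9, 4.9), a distance of √(2.5² + 2.8²) ≈ 3.8.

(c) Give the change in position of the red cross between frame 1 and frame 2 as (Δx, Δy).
(1.4, 2.2)

The red cross was at (0.9, 6.6) in frame 1 and (2.3, 8.8) in frame 2.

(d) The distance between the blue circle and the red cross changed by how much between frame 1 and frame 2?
-2.0

Distance in frame 1: 5.7. Distance in frame 2: 3.7.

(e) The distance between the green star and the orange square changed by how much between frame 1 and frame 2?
-4.4

Distance in frame 1: 7.6. Distance in frame 2: 3.2.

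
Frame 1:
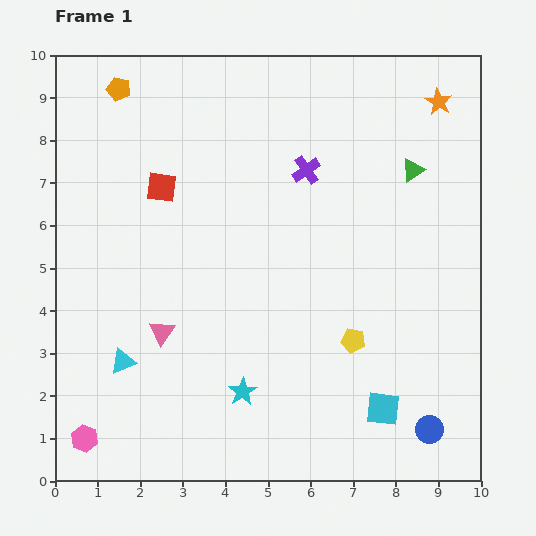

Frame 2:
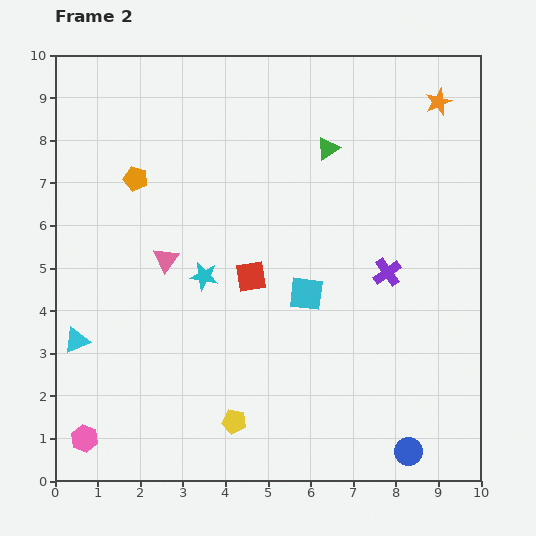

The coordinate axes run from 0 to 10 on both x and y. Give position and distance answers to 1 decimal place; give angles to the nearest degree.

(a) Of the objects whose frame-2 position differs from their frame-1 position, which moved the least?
the blue circle

(moved 0.7)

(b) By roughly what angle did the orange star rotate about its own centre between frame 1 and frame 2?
20° clockwise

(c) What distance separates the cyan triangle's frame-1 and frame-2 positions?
1.2

The cyan triangle moved from (1.6, 2.8) to (0.5, 3.3), a distance of √(1.1² + 0.5²) ≈ 1.2.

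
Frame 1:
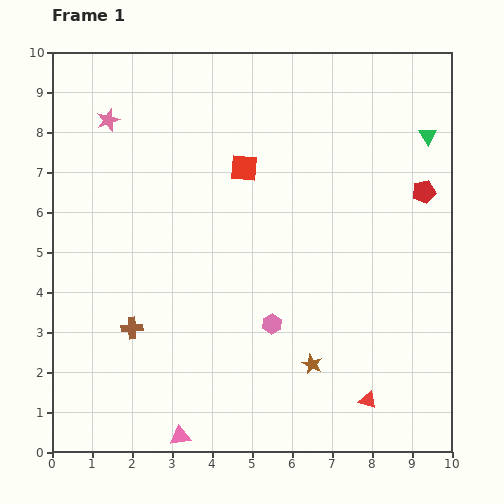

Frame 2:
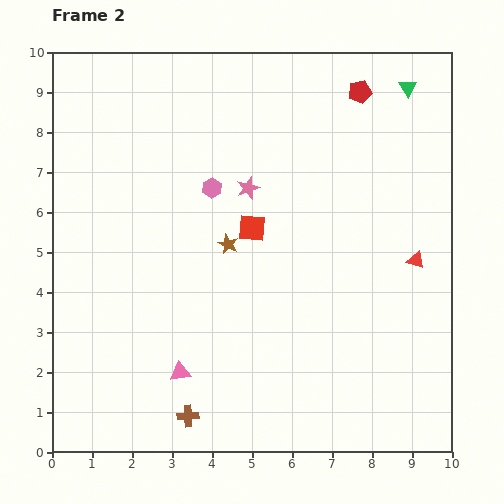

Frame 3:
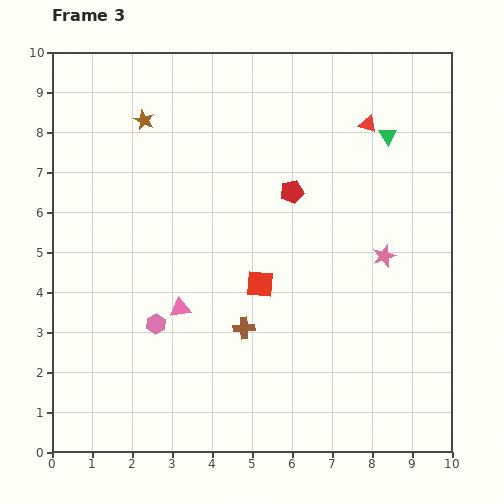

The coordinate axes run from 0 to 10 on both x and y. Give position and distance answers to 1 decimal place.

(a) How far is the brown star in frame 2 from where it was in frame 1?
3.7

The brown star moved from (6.5, 2.2) to (4.4, 5.2), a distance of √(2.1² + 3.0²) ≈ 3.7.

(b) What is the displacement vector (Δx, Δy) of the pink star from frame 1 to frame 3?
(6.9, -3.4)

The pink star was at (1.4, 8.3) in frame 1 and (8.3, 4.9) in frame 3.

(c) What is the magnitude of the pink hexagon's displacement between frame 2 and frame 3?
3.7

The pink hexagon moved from (4.0, 6.6) to (2.6, 3.2), a distance of √(1.4² + 3.4²) ≈ 3.7.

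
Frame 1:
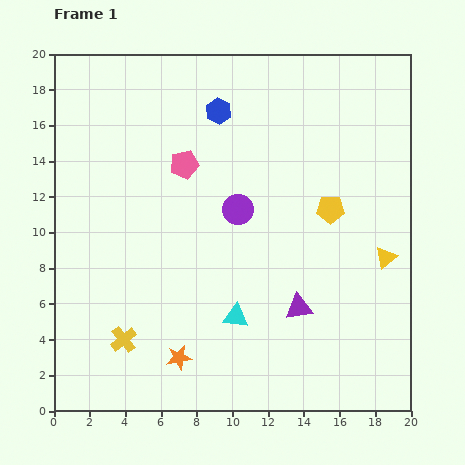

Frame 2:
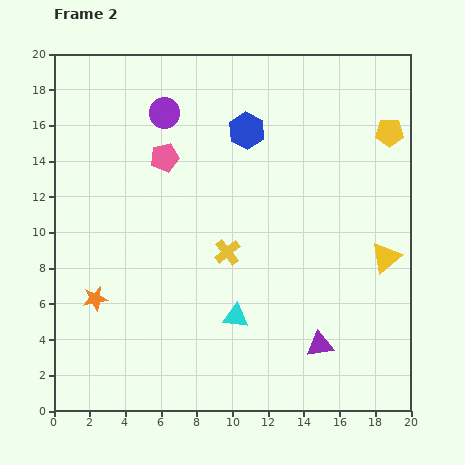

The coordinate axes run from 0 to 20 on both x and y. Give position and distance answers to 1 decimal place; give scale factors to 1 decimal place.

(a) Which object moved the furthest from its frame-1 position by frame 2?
the yellow cross

(moved 7.6; next 6.8)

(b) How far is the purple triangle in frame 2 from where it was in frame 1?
2.4

The purple triangle moved from (13.7, 5.8) to (14.9, 3.7), a distance of √(1.2² + 2.1²) ≈ 2.4.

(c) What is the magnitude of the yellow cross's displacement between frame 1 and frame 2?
7.6

The yellow cross moved from (3.9, 4.0) to (9.7, 8.9), a distance of √(5.8² + 4.9²) ≈ 7.6.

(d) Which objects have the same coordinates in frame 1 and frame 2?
the cyan triangle, the yellow triangle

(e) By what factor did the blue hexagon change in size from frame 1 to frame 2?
1.4×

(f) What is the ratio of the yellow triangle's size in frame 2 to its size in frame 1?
1.4×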